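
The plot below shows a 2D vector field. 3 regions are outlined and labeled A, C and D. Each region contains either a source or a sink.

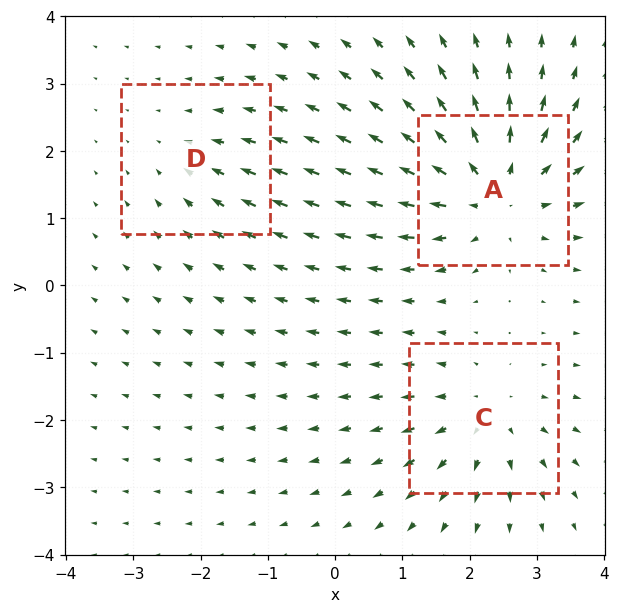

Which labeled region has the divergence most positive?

A

Divergence at each region's feature centre — A: about +5, C: about +3, D: about -2. Region A is most positive.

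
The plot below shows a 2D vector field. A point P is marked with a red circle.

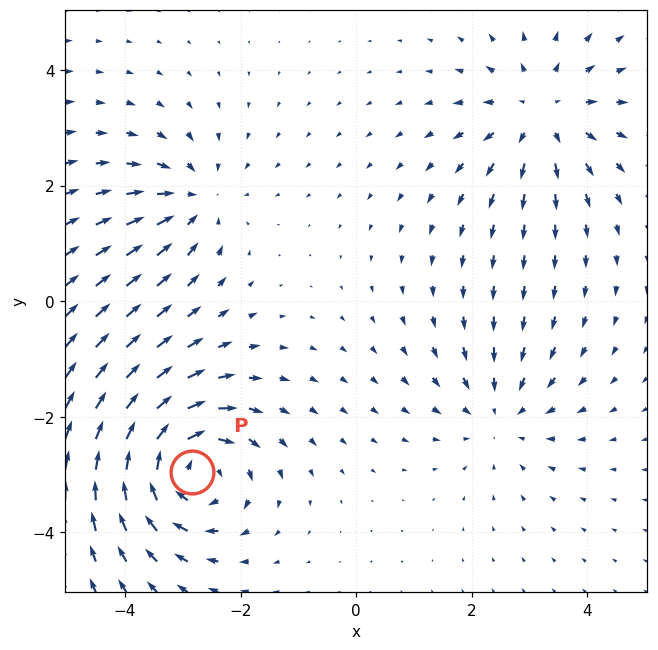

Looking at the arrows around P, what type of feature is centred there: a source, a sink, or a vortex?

vortex

At P (-2.8, -3.0) the arrows circulate clockwise. Divergence ≈0, curl about -5 — near-zero divergence with nonzero curl is a vortex.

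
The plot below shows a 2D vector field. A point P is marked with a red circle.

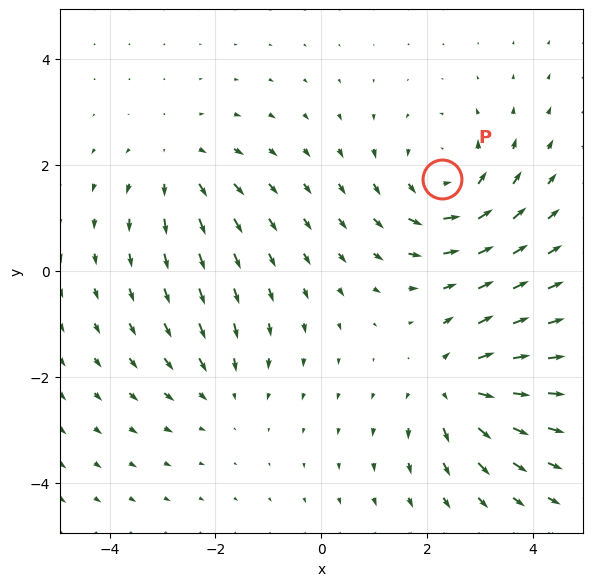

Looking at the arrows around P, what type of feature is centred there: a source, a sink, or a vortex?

vortex

At P (2.3, 1.7) the arrows circulate counterclockwise. Divergence ≈0, curl about +5 — near-zero divergence with nonzero curl is a vortex.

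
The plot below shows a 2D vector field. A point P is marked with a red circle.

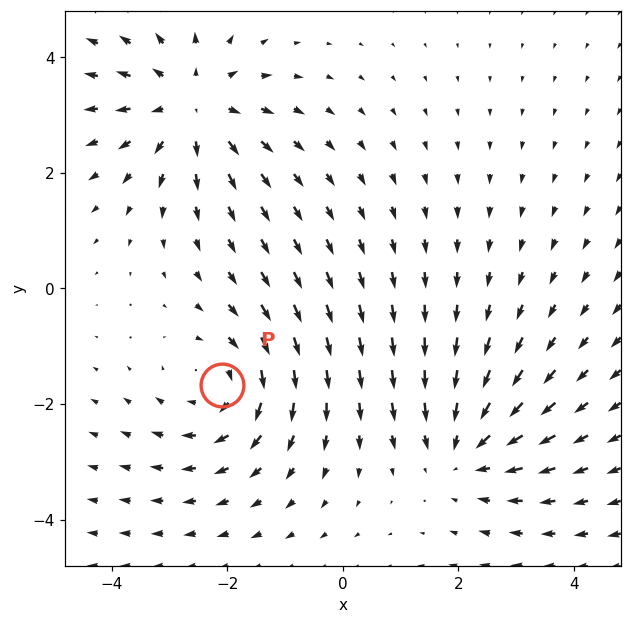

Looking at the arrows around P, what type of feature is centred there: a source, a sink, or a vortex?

At P (-2.1, -1.7) the arrows circulate clockwise. Divergence ≈0, curl about -3 — near-zero divergence with nonzero curl is a vortex.

vortex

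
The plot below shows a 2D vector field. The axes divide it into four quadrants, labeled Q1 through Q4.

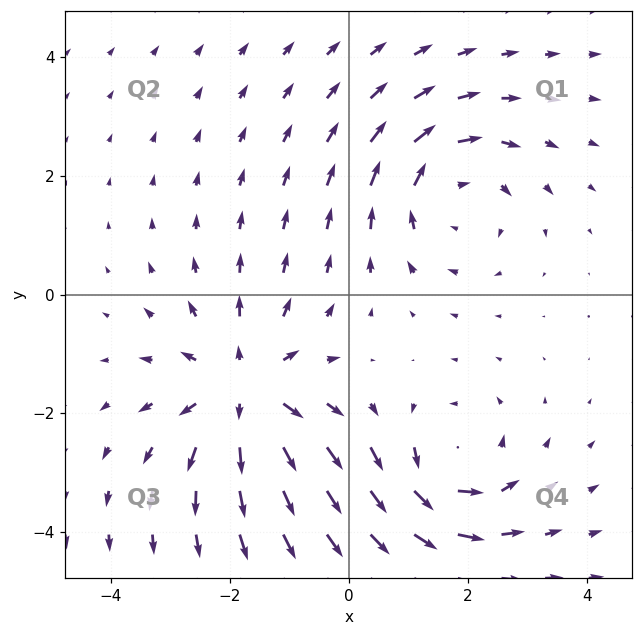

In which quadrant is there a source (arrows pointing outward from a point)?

The source sits at approximately (-1.8, -1.6), which lies in quadrant Q3. The divergence there is about +5, positive as expected for a source.

Q3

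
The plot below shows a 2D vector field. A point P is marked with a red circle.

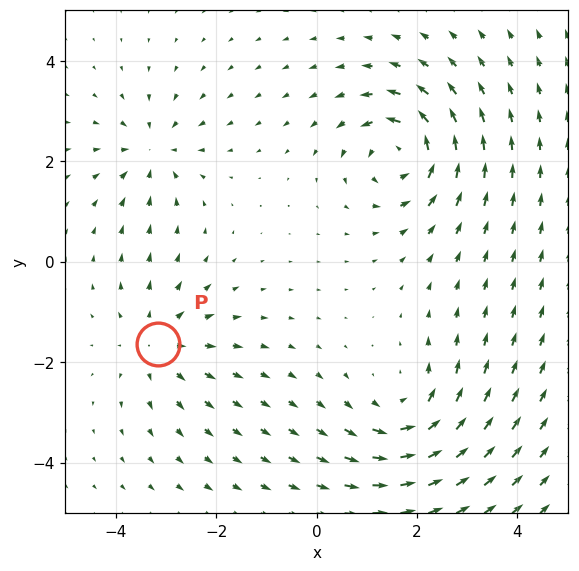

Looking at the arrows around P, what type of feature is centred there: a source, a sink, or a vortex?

At P (-3.2, -1.6) the arrows spread outward. Divergence about +3, curl ≈0 — positive divergence with near-zero curl is a source.

source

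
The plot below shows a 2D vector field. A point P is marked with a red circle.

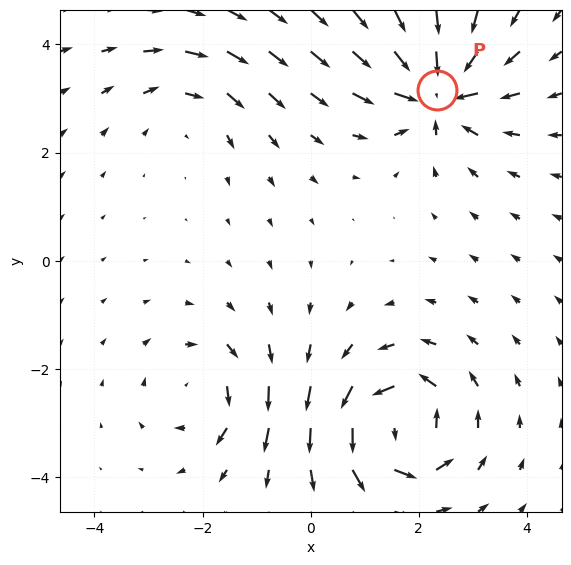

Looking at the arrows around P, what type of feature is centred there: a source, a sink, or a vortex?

At P (2.3, 3.1) the arrows converge inward. Divergence about -7, curl ≈0 — negative divergence with near-zero curl is a sink.

sink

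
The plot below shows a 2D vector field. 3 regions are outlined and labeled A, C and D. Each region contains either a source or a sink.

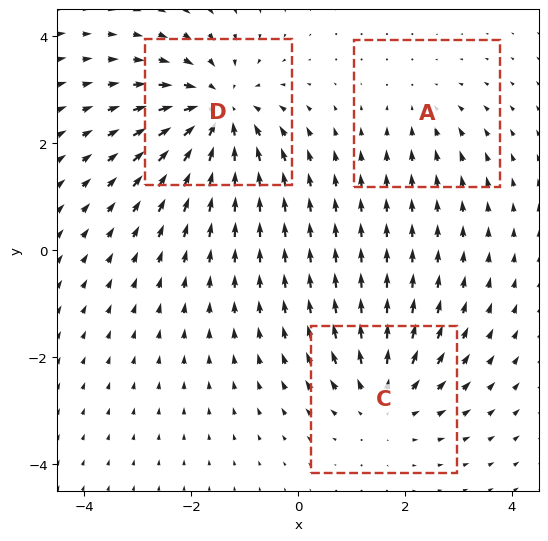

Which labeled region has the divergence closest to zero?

Divergence at each region's feature centre — A: about -2, C: about +3, D: about -5. Region A is closest to zero.

A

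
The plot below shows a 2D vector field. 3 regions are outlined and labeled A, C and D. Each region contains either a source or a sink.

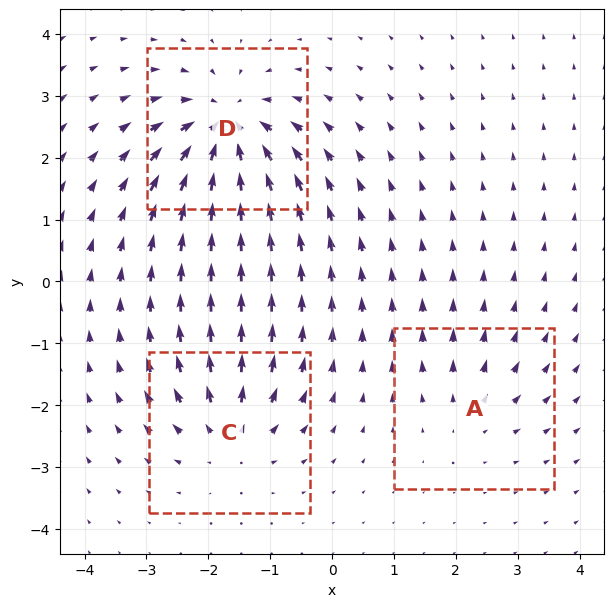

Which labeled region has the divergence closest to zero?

A

Divergence at each region's feature centre — A: about +2, C: about +4, D: about -6. Region A is closest to zero.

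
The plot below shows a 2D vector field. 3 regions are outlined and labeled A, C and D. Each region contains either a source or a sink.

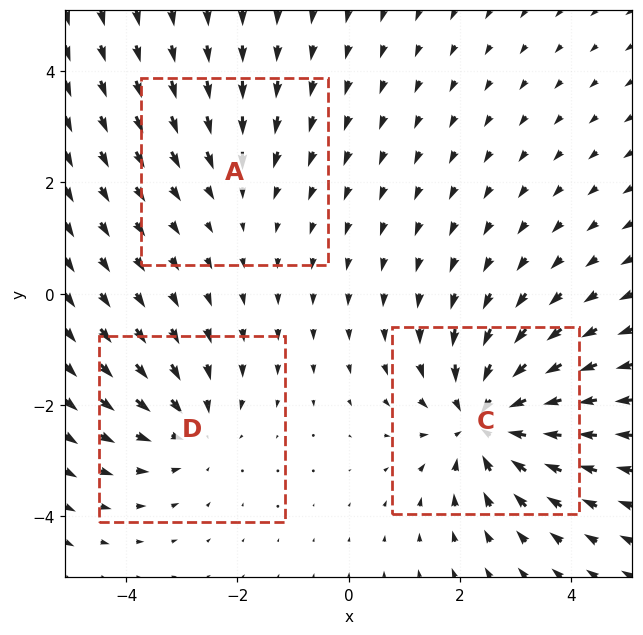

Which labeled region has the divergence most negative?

C

Divergence at each region's feature centre — A: about -2, C: about -5, D: about -3. Region C is most negative.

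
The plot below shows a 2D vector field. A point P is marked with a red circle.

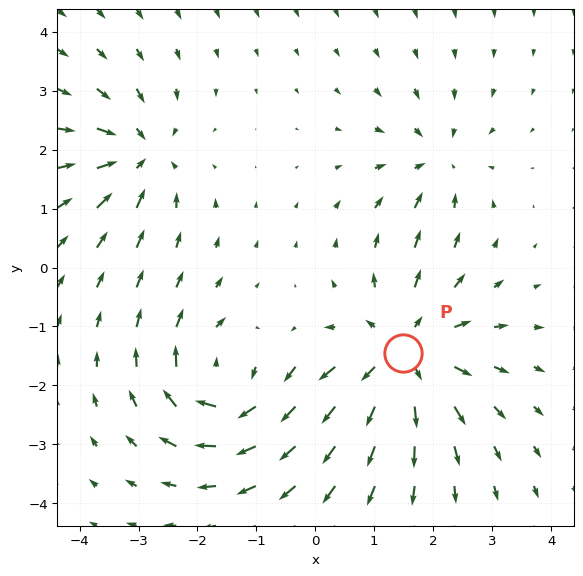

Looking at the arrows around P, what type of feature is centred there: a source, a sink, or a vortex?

At P (1.5, -1.5) the arrows spread outward. Divergence about +5, curl ≈0 — positive divergence with near-zero curl is a source.

source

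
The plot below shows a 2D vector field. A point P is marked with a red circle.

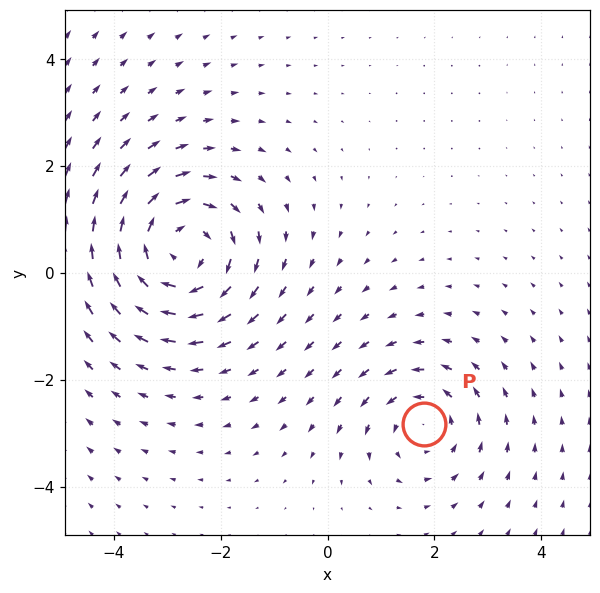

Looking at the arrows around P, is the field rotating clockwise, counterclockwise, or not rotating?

counterclockwise

Near P at (1.8, -2.8) the arrows circulate counterclockwise. The curl (z-component) there is about +3; positive curl means counterclockwise rotation.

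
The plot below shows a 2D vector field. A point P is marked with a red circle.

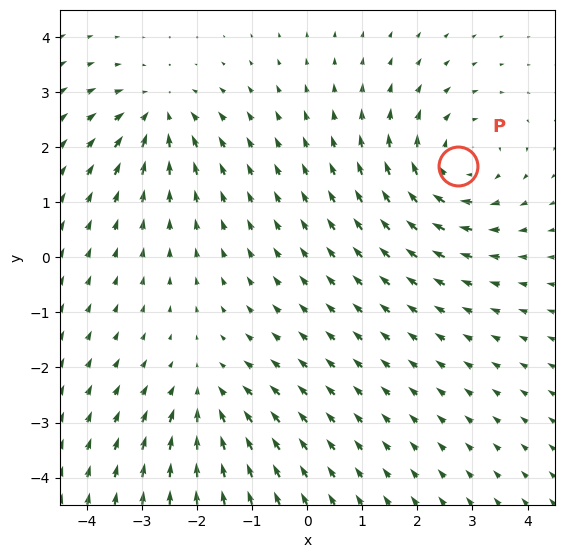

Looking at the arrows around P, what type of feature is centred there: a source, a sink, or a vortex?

At P (2.7, 1.7) the arrows circulate clockwise. Divergence ≈0, curl about -4 — near-zero divergence with nonzero curl is a vortex.

vortex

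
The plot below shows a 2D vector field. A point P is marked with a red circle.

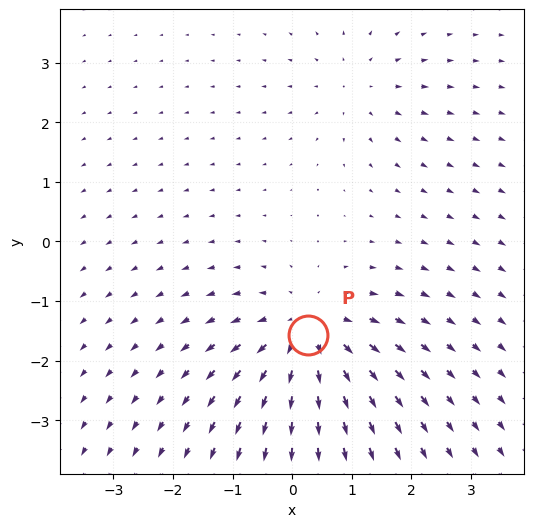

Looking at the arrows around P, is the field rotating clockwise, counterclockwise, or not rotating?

Near P at (0.3, -1.6) the arrows show no circulation. The curl there is ≈0.

not rotating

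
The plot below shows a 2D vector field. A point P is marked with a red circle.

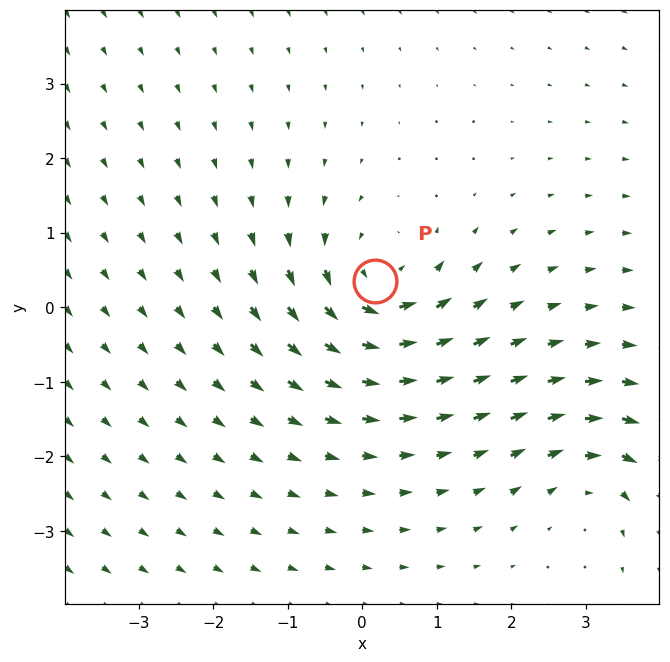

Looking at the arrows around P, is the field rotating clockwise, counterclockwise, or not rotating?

counterclockwise

Near P at (0.2, 0.4) the arrows circulate counterclockwise. The curl (z-component) there is about +4; positive curl means counterclockwise rotation.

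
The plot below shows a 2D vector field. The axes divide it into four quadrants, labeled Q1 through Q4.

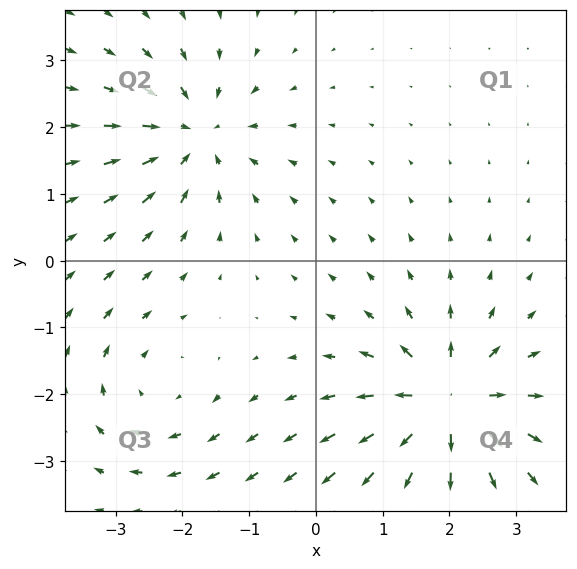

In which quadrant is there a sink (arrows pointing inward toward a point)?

The sink sits at approximately (-1.8, 1.9), which lies in quadrant Q2. The divergence there is about -4, negative as expected for a sink.

Q2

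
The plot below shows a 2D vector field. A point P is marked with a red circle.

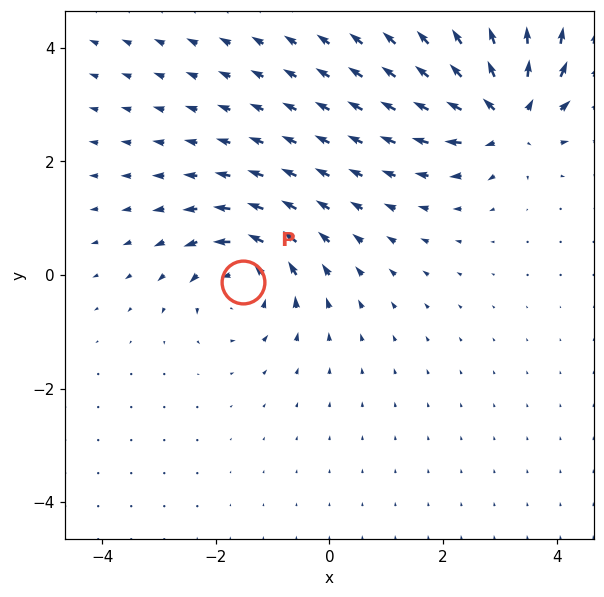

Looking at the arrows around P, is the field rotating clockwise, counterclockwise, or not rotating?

Near P at (-1.5, -0.1) the arrows circulate counterclockwise. The curl (z-component) there is about +4; positive curl means counterclockwise rotation.

counterclockwise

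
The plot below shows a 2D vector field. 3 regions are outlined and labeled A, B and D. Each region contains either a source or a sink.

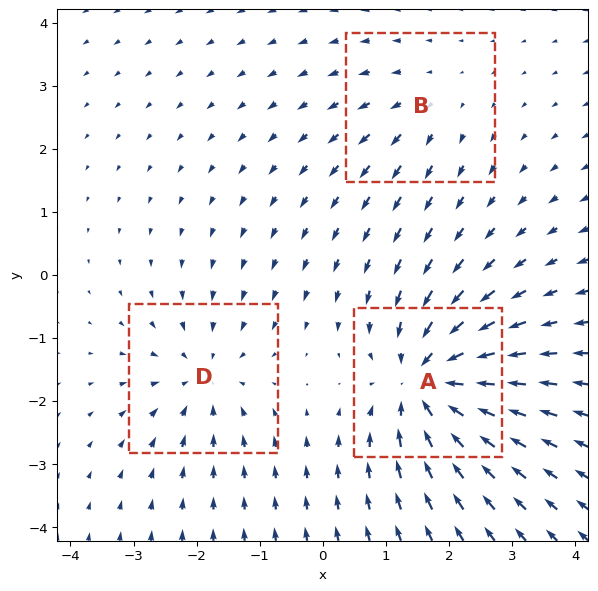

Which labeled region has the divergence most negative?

Divergence at each region's feature centre — A: about -6, B: about +2, D: about -3. Region A is most negative.

A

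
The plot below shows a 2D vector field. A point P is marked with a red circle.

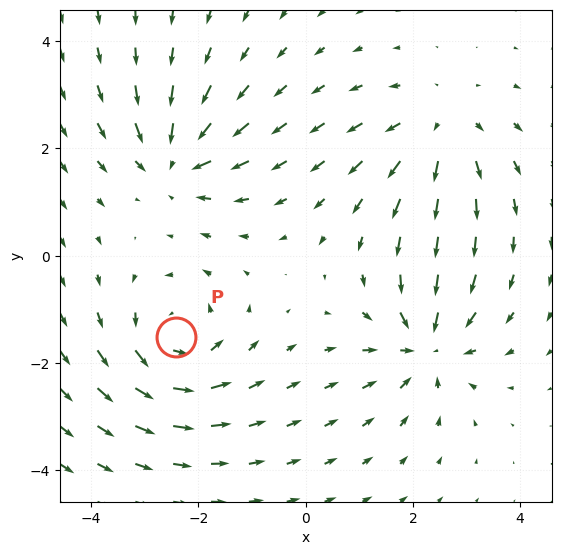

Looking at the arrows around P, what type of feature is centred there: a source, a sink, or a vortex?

At P (-2.4, -1.5) the arrows circulate counterclockwise. Divergence ≈0, curl about +4 — near-zero divergence with nonzero curl is a vortex.

vortex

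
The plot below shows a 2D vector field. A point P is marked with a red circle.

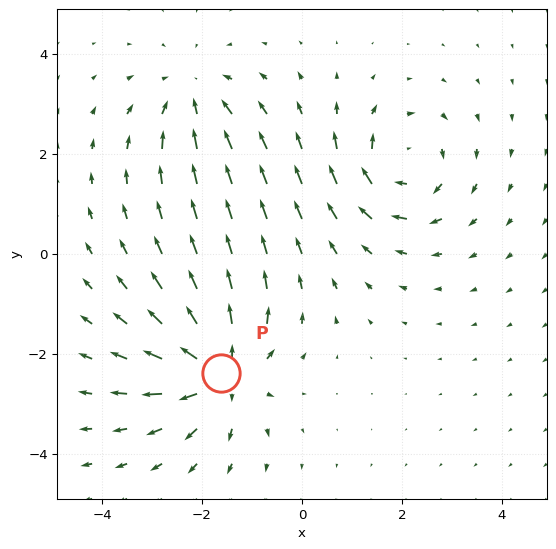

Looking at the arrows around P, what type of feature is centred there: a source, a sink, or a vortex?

At P (-1.6, -2.4) the arrows spread outward. Divergence about +6, curl ≈0 — positive divergence with near-zero curl is a source.

source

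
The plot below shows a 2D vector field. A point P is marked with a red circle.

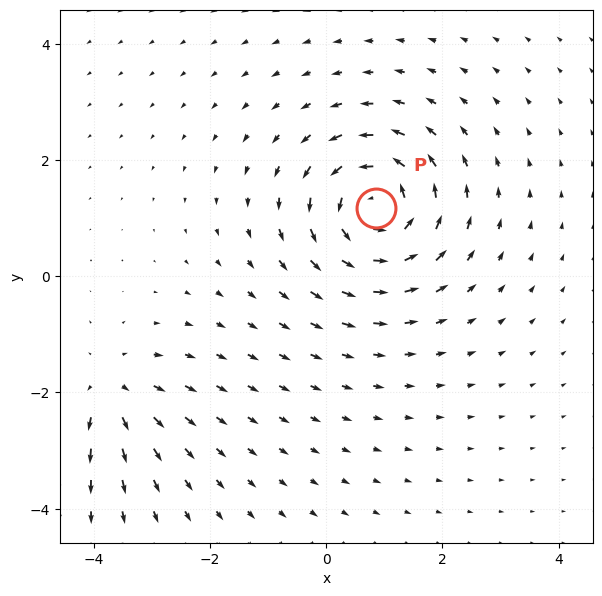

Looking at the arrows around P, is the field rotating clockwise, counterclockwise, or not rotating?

Near P at (0.9, 1.2) the arrows circulate counterclockwise. The curl (z-component) there is about +6; positive curl means counterclockwise rotation.

counterclockwise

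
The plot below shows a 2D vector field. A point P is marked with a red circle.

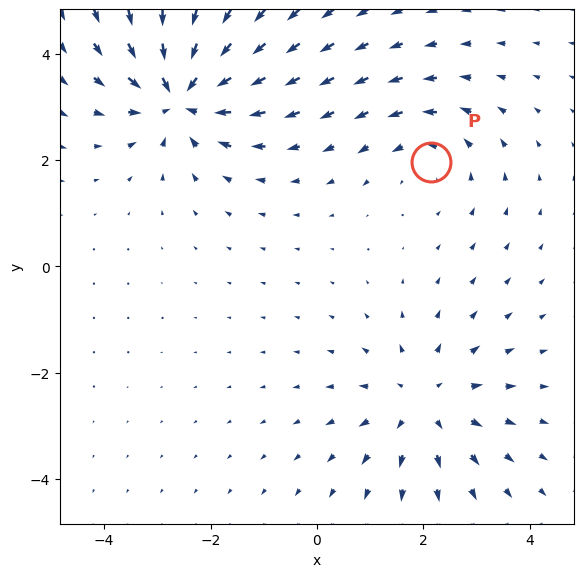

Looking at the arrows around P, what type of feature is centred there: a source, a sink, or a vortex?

At P (2.2, 2.0) the arrows circulate counterclockwise. Divergence ≈0, curl about +2 — near-zero divergence with nonzero curl is a vortex.

vortex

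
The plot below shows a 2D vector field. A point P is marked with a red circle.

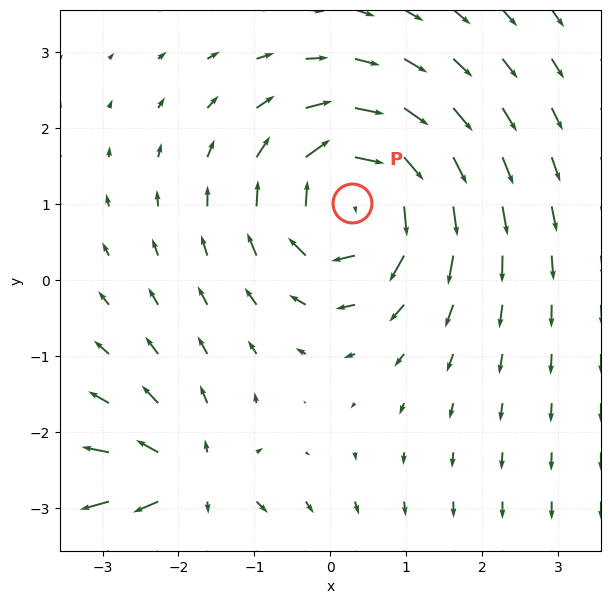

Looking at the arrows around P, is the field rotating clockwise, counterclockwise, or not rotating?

clockwise

Near P at (0.3, 1.0) the arrows circulate clockwise. The curl (z-component) there is about -6; negative curl means clockwise rotation.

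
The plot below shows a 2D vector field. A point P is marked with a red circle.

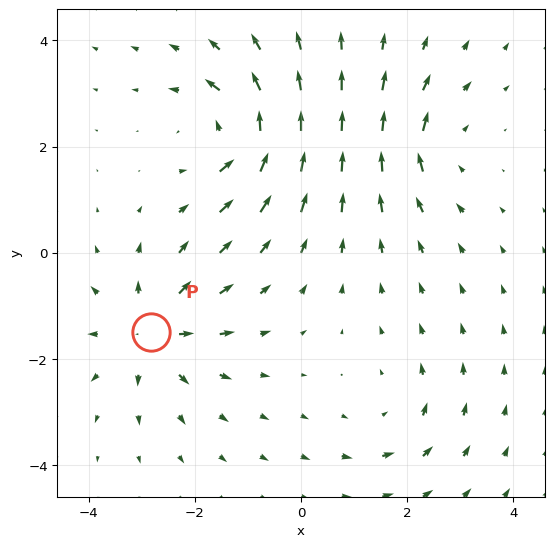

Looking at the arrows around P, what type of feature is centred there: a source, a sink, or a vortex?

At P (-2.8, -1.5) the arrows spread outward. Divergence about +5, curl ≈0 — positive divergence with near-zero curl is a source.

source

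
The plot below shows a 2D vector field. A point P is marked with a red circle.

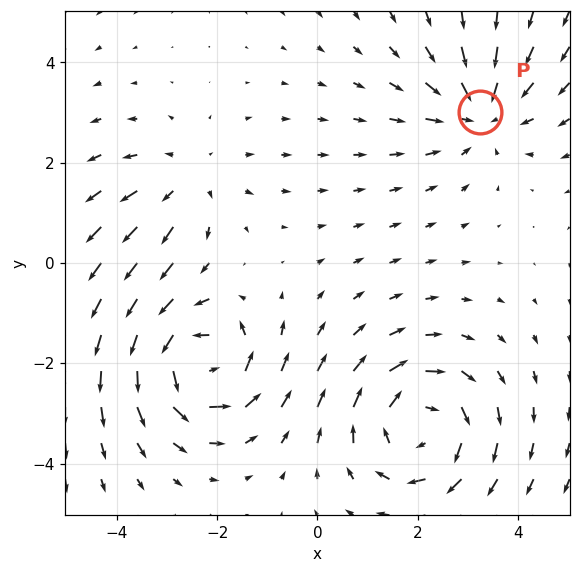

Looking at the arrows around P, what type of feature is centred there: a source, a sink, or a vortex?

At P (3.2, 3.0) the arrows converge inward. Divergence about -3, curl ≈0 — negative divergence with near-zero curl is a sink.

sink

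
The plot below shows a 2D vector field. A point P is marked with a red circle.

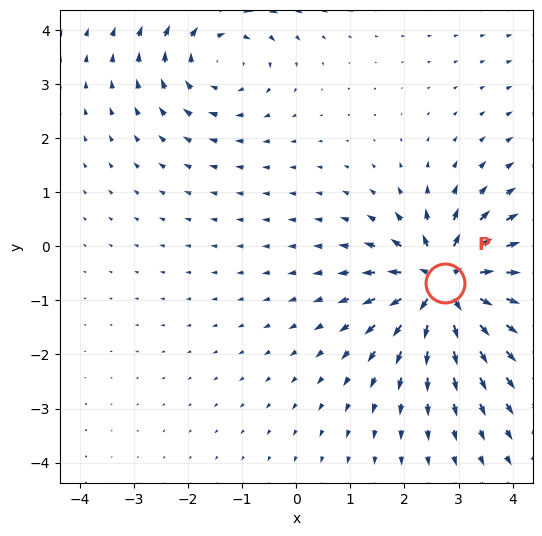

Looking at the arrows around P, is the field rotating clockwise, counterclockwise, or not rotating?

Near P at (2.7, -0.7) the arrows show no circulation. The curl there is ≈0.

not rotating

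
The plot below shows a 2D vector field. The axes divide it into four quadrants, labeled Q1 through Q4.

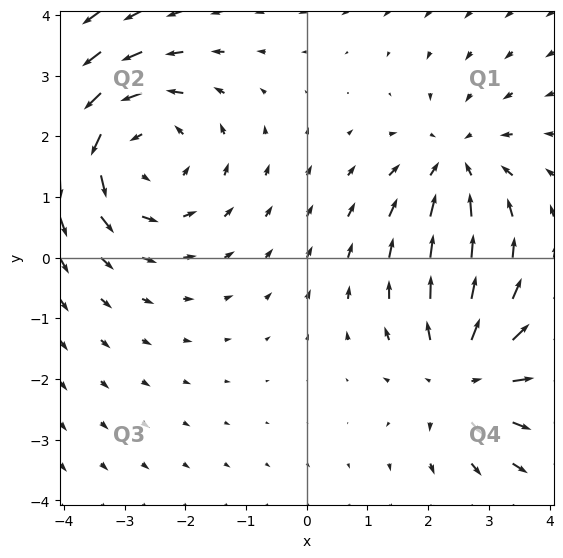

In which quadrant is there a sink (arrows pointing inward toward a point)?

Q1

The sink sits at approximately (2.5, 1.6), which lies in quadrant Q1. The divergence there is about -3, negative as expected for a sink.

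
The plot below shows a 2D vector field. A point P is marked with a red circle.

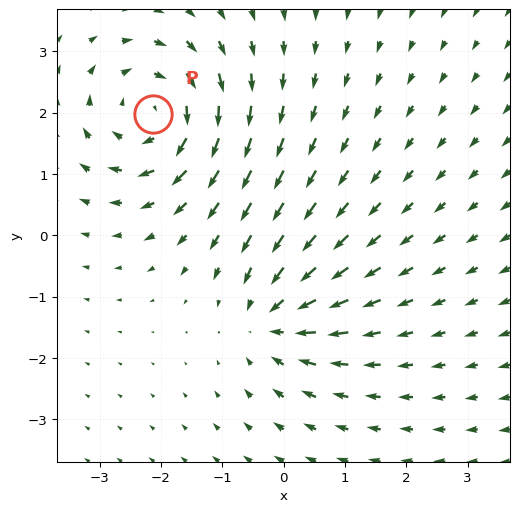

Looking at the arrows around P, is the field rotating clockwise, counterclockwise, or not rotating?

Near P at (-2.1, 2.0) the arrows circulate clockwise. The curl (z-component) there is about -4; negative curl means clockwise rotation.

clockwise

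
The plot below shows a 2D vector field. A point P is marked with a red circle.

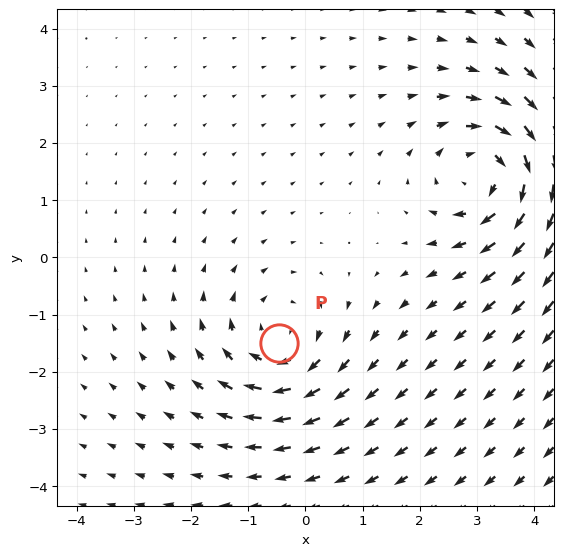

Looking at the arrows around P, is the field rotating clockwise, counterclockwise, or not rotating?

Near P at (-0.5, -1.5) the arrows circulate clockwise. The curl (z-component) there is about -4; negative curl means clockwise rotation.

clockwise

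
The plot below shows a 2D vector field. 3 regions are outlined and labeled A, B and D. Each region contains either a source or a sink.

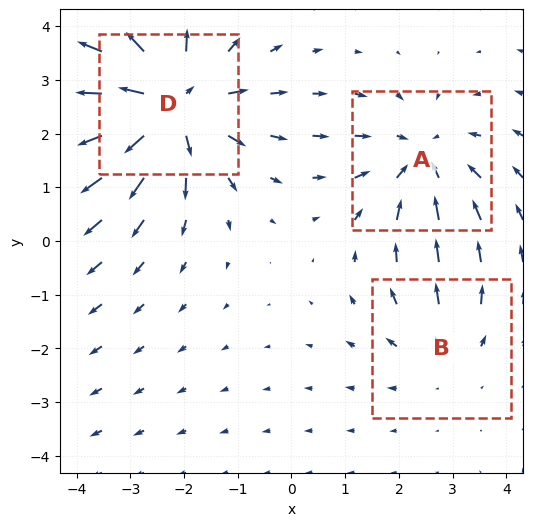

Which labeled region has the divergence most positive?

Divergence at each region's feature centre — A: about -3, B: about +2, D: about +5. Region D is most positive.

D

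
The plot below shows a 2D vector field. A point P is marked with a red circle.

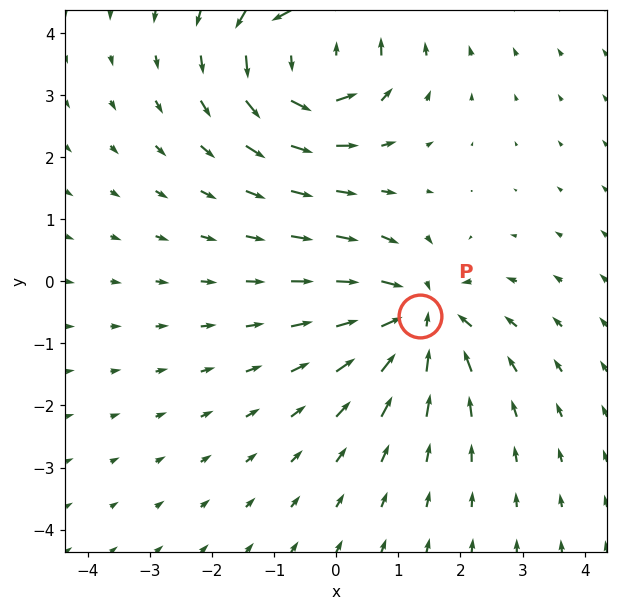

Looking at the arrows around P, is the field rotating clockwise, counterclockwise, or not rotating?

Near P at (1.4, -0.6) the arrows show no circulation. The curl there is ≈0.

not rotating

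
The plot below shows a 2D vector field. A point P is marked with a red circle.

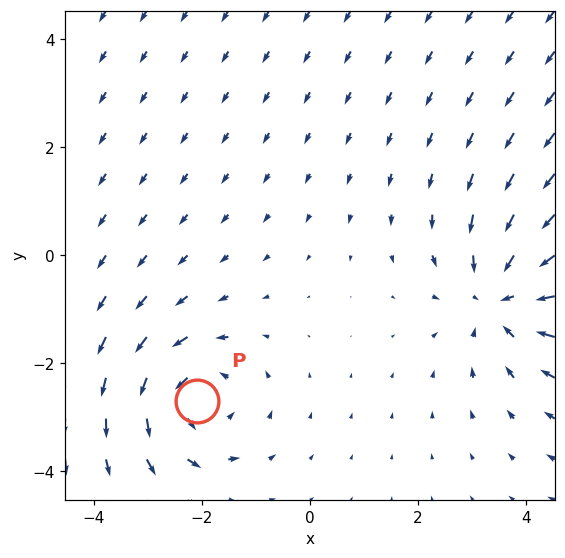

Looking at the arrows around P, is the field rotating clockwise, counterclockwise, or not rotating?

Near P at (-2.1, -2.7) the arrows circulate counterclockwise. The curl (z-component) there is about +4; positive curl means counterclockwise rotation.

counterclockwise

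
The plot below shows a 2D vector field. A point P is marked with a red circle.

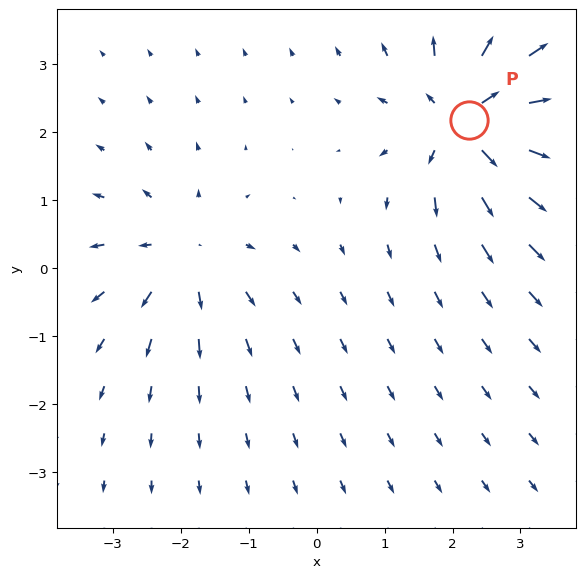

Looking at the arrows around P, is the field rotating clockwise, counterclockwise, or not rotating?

Near P at (2.2, 2.2) the arrows show no circulation. The curl there is ≈0.

not rotating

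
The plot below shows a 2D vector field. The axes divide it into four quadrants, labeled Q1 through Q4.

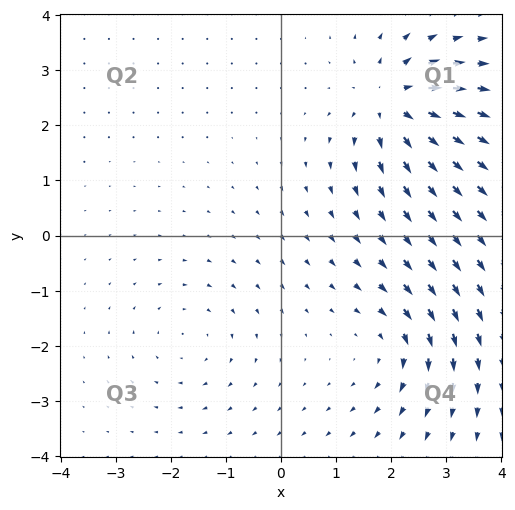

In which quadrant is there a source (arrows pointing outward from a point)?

The source sits at approximately (2.0, 2.4), which lies in quadrant Q1. The divergence there is about +6, positive as expected for a source.

Q1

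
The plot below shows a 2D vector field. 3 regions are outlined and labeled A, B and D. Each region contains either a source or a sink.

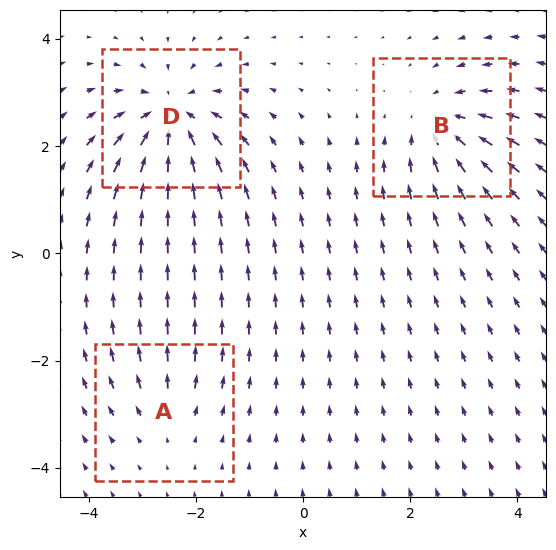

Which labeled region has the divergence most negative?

Divergence at each region's feature centre — A: about +2, B: about -4, D: about -5. Region D is most negative.

D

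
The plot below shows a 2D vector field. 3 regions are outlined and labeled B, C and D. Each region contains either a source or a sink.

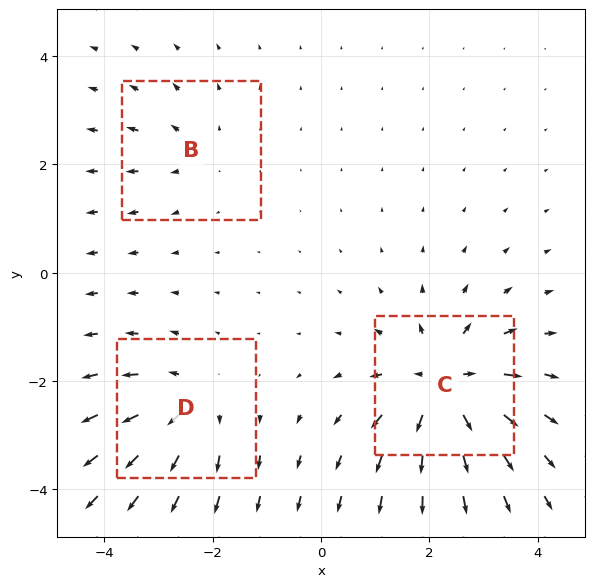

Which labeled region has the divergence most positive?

Divergence at each region's feature centre — B: about +2, C: about +6, D: about +3. Region C is most positive.

C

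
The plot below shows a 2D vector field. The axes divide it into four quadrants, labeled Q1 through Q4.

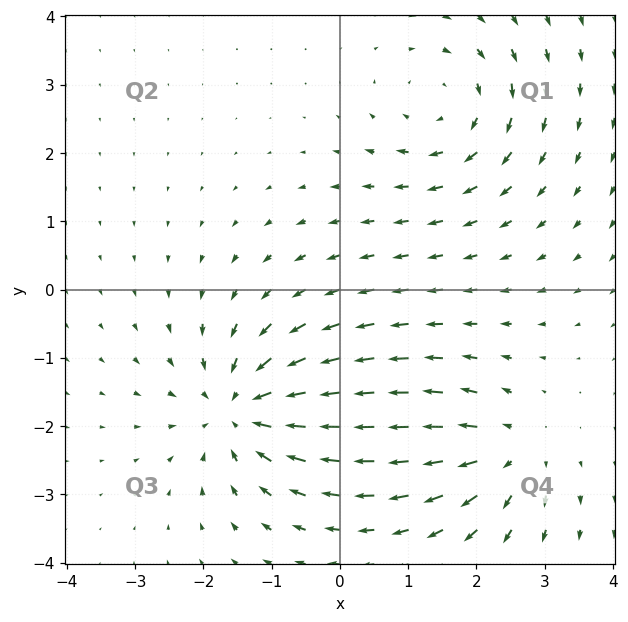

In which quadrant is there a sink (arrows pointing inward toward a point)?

Q3

The sink sits at approximately (-1.4, -1.8), which lies in quadrant Q3. The divergence there is about -5, negative as expected for a sink.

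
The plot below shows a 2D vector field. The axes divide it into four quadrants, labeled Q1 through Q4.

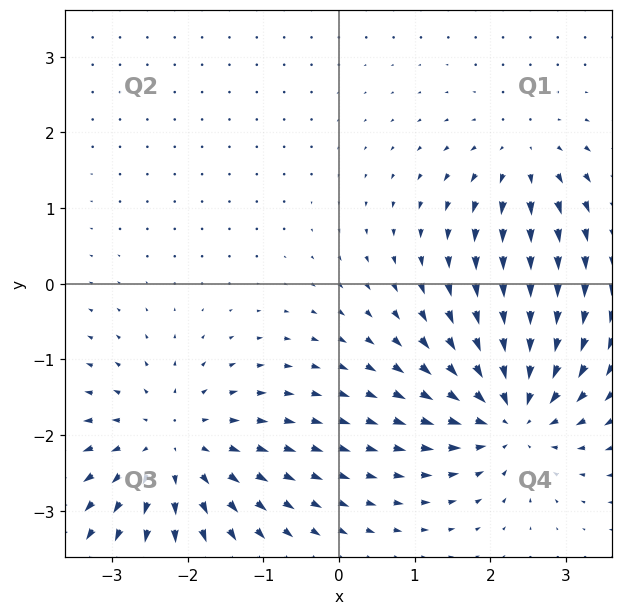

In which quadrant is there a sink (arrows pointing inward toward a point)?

The sink sits at approximately (2.3, -1.7), which lies in quadrant Q4. The divergence there is about -6, negative as expected for a sink.

Q4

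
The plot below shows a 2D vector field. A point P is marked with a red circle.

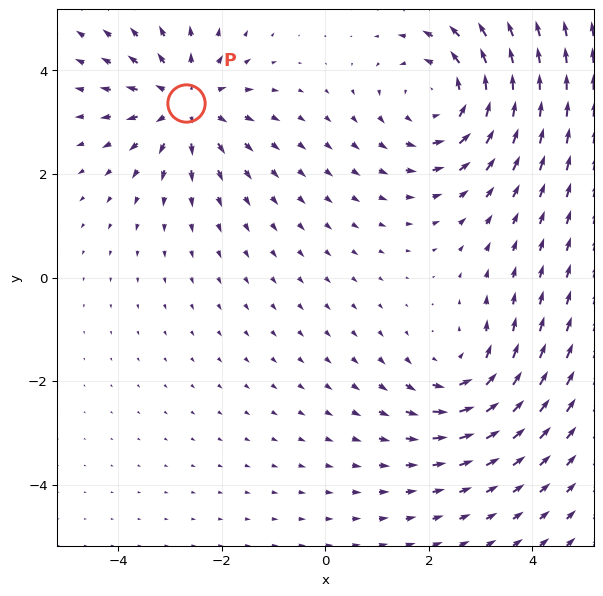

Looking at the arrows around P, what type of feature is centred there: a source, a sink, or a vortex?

source

At P (-2.7, 3.4) the arrows spread outward. Divergence about +3, curl ≈0 — positive divergence with near-zero curl is a source.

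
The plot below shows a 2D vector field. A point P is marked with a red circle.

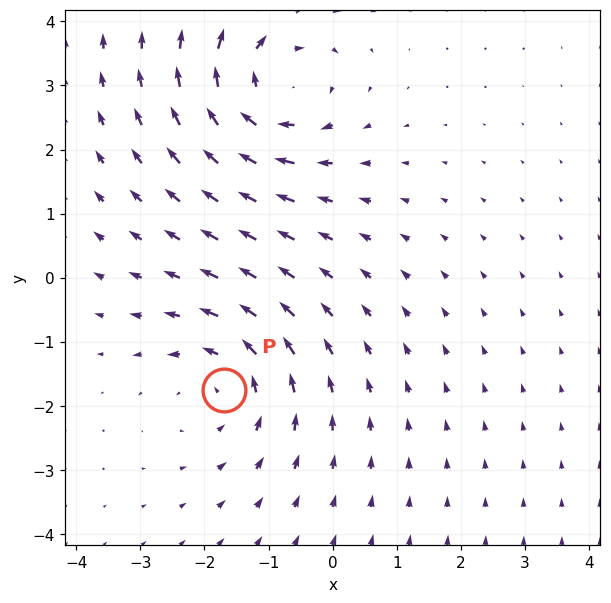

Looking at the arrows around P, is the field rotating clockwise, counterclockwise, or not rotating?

counterclockwise

Near P at (-1.7, -1.8) the arrows circulate counterclockwise. The curl (z-component) there is about +3; positive curl means counterclockwise rotation.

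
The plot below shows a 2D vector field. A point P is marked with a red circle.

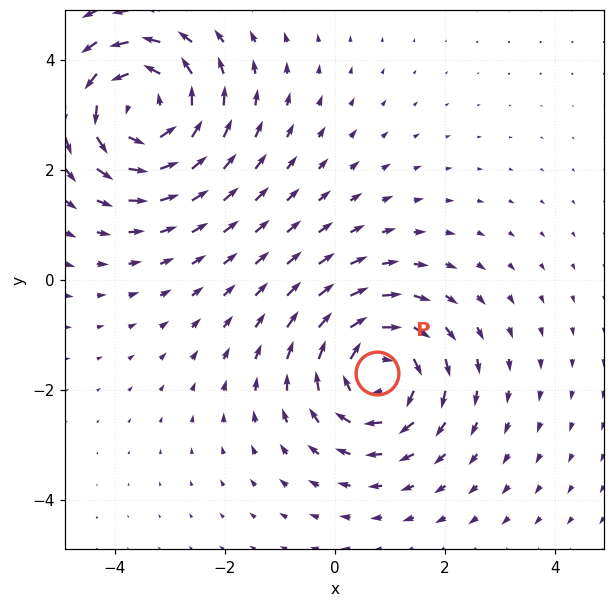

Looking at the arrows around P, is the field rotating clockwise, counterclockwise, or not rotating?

Near P at (0.8, -1.7) the arrows circulate clockwise. The curl (z-component) there is about -4; negative curl means clockwise rotation.

clockwise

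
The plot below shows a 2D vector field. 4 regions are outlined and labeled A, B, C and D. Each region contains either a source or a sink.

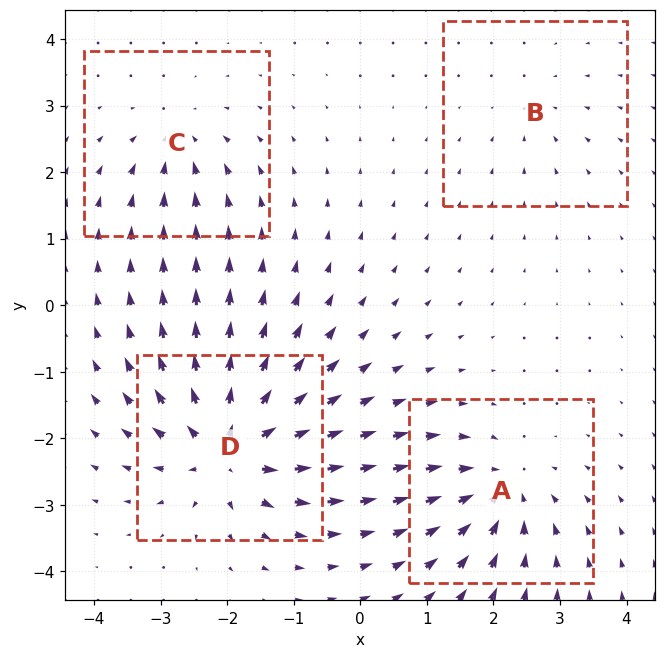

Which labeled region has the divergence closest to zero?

B

Divergence at each region's feature centre — A: about -6, B: about -3, C: about -4, D: about +9. Region B is closest to zero.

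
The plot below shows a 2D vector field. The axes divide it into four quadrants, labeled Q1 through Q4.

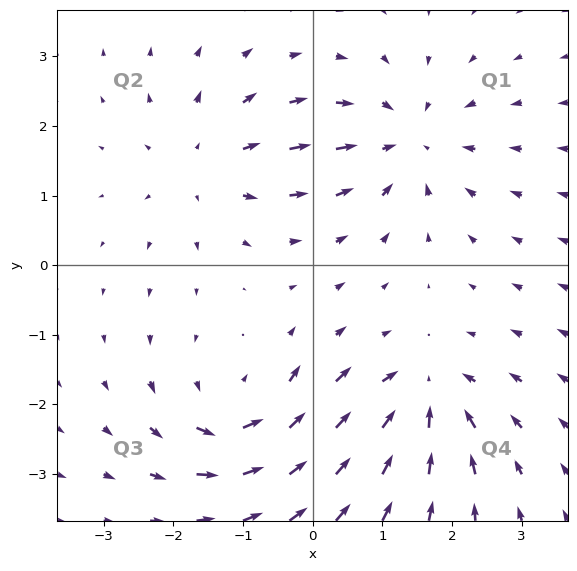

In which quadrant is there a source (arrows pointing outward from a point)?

Q2

The source sits at approximately (-1.5, 1.4), which lies in quadrant Q2. The divergence there is about +4, positive as expected for a source.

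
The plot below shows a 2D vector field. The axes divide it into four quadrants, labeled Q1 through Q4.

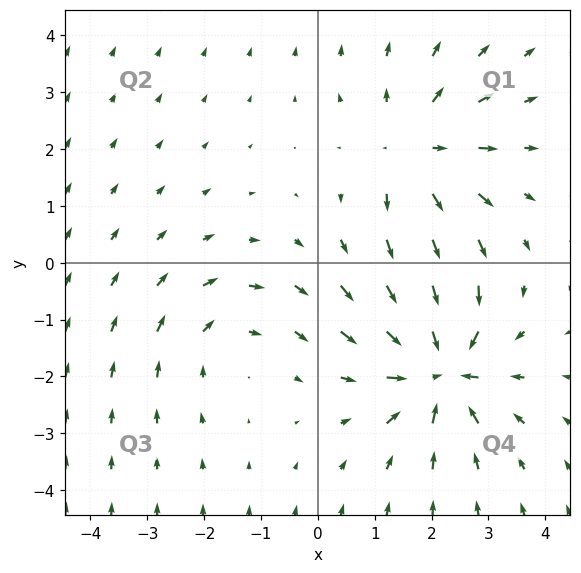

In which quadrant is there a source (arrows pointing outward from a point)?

The source sits at approximately (1.7, 2.0), which lies in quadrant Q1. The divergence there is about +3, positive as expected for a source.

Q1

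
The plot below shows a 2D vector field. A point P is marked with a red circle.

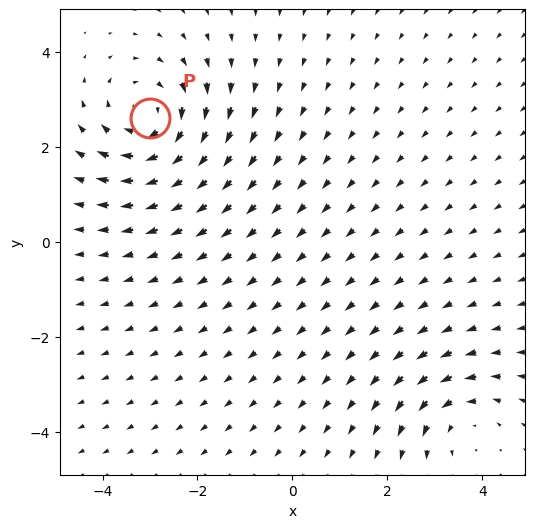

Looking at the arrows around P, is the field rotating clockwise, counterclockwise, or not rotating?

clockwise

Near P at (-3.0, 2.6) the arrows circulate clockwise. The curl (z-component) there is about -4; negative curl means clockwise rotation.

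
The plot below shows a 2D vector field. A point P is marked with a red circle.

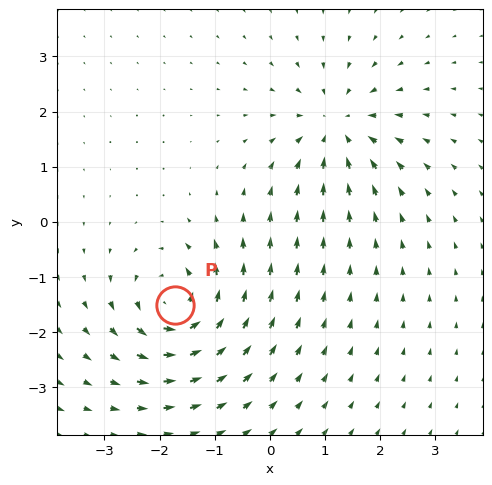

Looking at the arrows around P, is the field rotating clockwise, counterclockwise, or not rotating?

counterclockwise

Near P at (-1.7, -1.5) the arrows circulate counterclockwise. The curl (z-component) there is about +7; positive curl means counterclockwise rotation.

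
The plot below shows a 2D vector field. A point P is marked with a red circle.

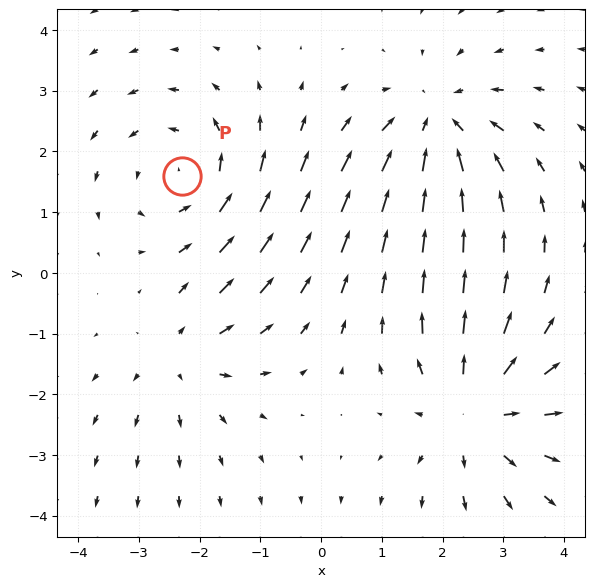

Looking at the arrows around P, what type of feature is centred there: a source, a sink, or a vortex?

vortex

At P (-2.3, 1.6) the arrows circulate counterclockwise. Divergence ≈0, curl about +4 — near-zero divergence with nonzero curl is a vortex.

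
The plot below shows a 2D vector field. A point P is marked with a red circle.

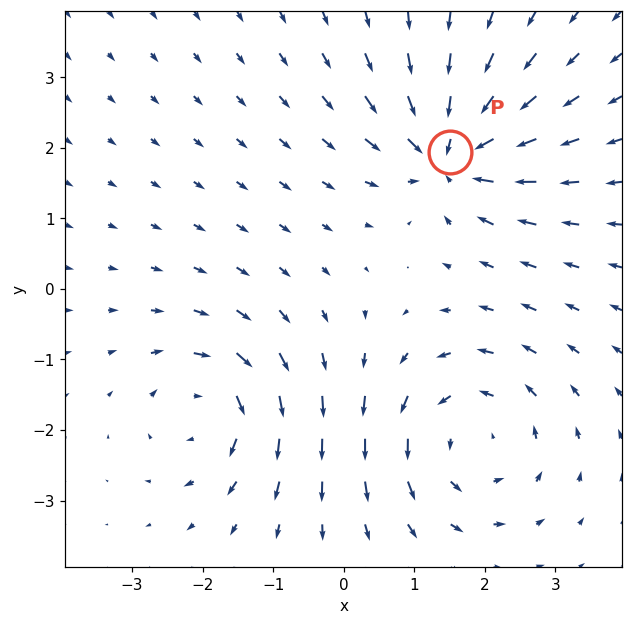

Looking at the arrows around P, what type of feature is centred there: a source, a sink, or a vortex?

At P (1.5, 1.9) the arrows converge inward. Divergence about -6, curl ≈0 — negative divergence with near-zero curl is a sink.

sink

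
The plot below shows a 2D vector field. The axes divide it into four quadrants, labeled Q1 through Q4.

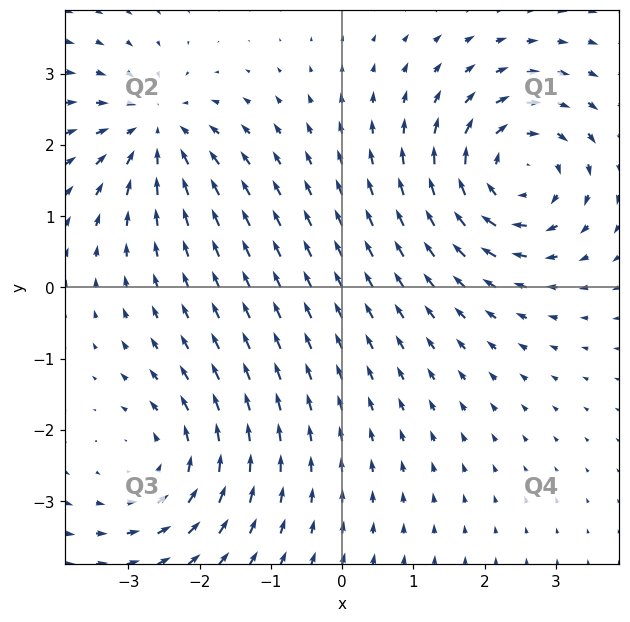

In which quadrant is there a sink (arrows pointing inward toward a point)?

The sink sits at approximately (-2.6, 2.2), which lies in quadrant Q2. The divergence there is about -4, negative as expected for a sink.

Q2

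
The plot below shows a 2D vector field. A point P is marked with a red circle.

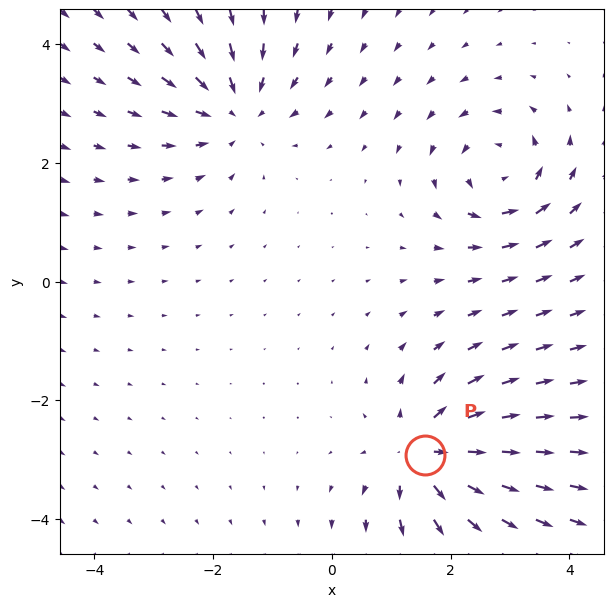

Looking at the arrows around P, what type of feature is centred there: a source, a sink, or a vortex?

source

At P (1.6, -2.9) the arrows spread outward. Divergence about +6, curl ≈0 — positive divergence with near-zero curl is a source.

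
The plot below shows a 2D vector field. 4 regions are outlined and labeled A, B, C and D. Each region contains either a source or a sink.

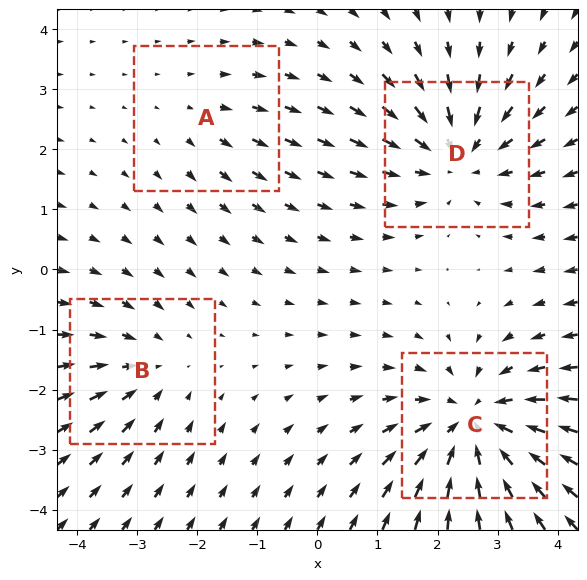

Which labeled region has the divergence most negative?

Divergence at each region's feature centre — A: about +2, B: about -3, C: about -6, D: about -5. Region C is most negative.

C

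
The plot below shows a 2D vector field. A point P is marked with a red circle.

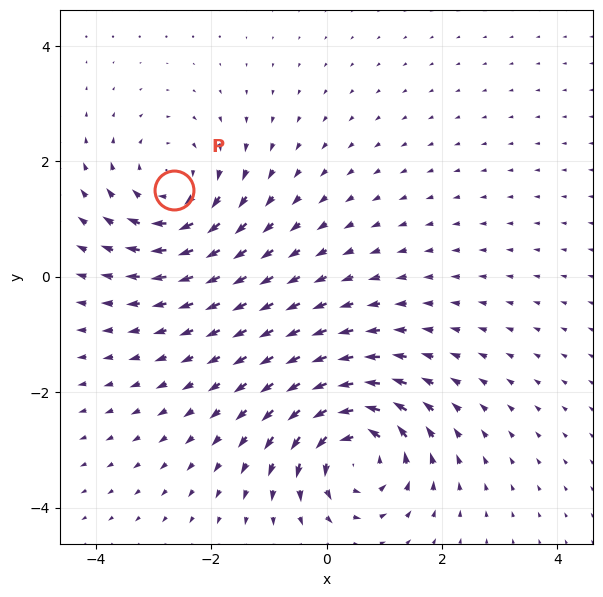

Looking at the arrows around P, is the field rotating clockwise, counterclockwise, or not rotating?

Near P at (-2.7, 1.5) the arrows circulate clockwise. The curl (z-component) there is about -4; negative curl means clockwise rotation.

clockwise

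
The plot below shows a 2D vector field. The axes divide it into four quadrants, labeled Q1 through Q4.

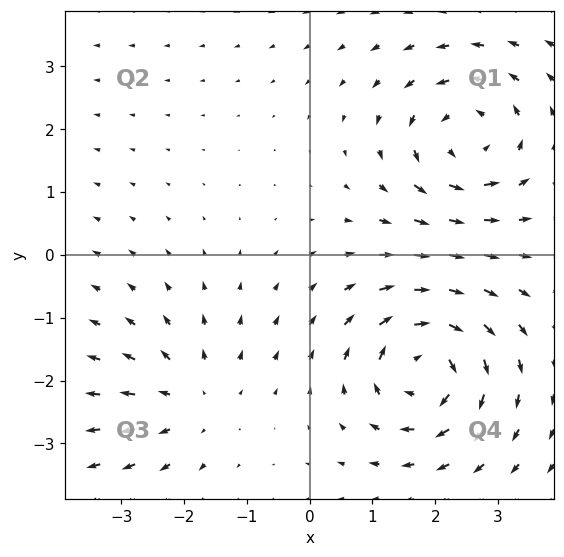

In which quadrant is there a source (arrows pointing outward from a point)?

Q3

The source sits at approximately (-1.9, -2.3), which lies in quadrant Q3. The divergence there is about +3, positive as expected for a source.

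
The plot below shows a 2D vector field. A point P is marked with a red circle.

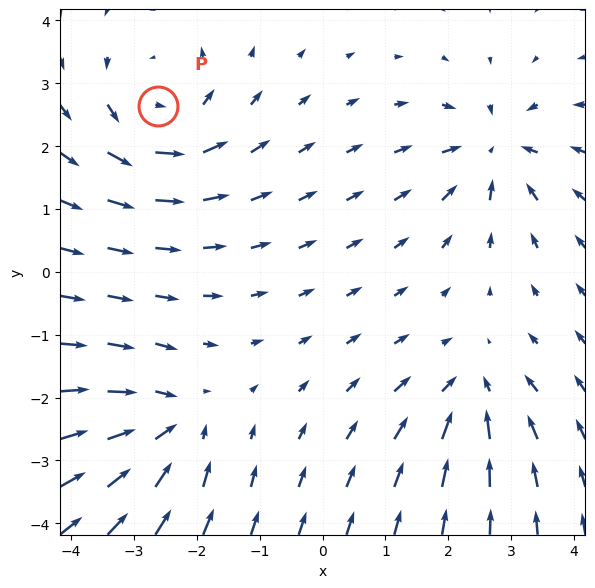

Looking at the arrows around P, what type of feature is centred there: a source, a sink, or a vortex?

vortex

At P (-2.6, 2.6) the arrows circulate counterclockwise. Divergence ≈0, curl about +4 — near-zero divergence with nonzero curl is a vortex.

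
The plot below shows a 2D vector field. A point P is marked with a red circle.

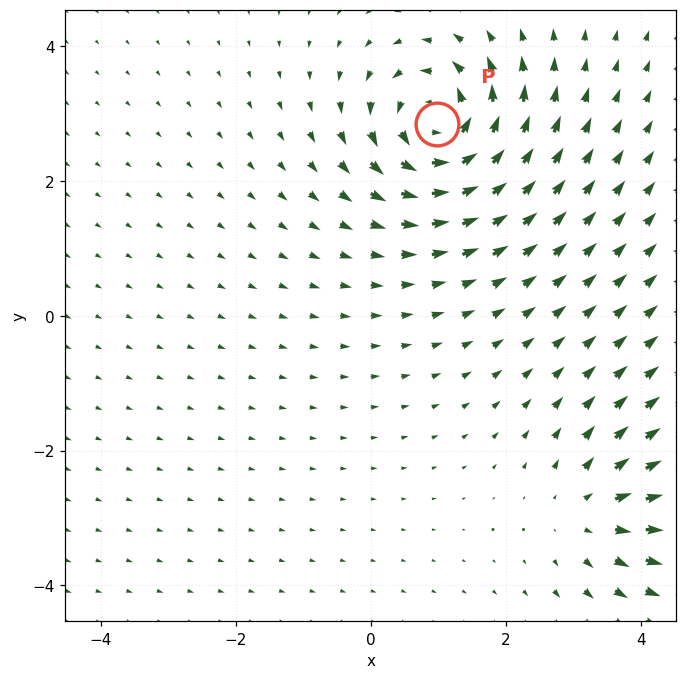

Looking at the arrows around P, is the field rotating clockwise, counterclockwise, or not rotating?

Near P at (1.0, 2.8) the arrows circulate counterclockwise. The curl (z-component) there is about +6; positive curl means counterclockwise rotation.

counterclockwise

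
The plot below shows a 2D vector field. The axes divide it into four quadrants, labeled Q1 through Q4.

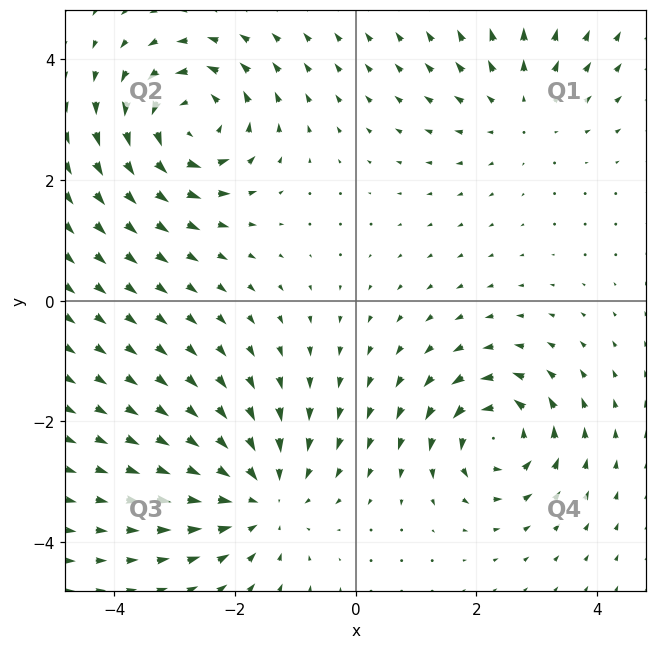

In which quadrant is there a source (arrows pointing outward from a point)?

Q1

The source sits at approximately (2.7, 3.2), which lies in quadrant Q1. The divergence there is about +3, positive as expected for a source.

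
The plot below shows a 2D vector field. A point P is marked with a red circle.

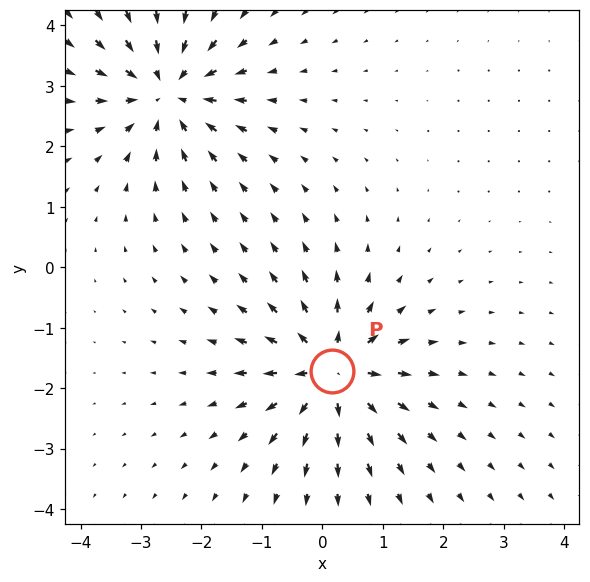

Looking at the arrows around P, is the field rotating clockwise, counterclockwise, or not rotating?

not rotating

Near P at (0.2, -1.7) the arrows show no circulation. The curl there is ≈0.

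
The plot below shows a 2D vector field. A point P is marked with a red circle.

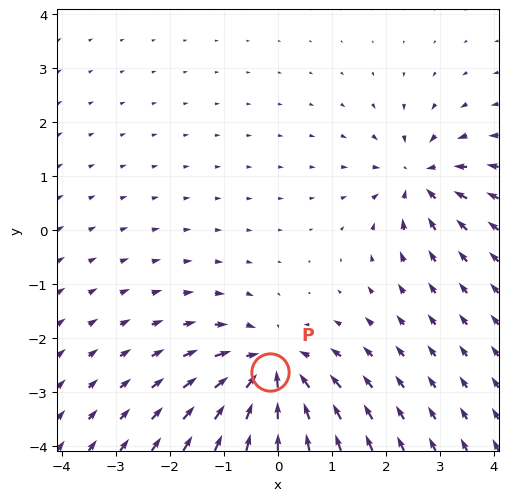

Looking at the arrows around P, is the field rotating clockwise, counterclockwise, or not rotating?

Near P at (-0.1, -2.6) the arrows show no circulation. The curl there is ≈0.

not rotating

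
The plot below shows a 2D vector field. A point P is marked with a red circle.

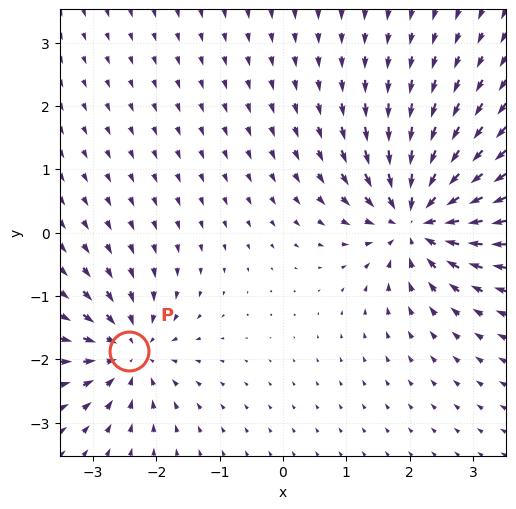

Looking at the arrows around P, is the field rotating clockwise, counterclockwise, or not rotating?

not rotating

Near P at (-2.4, -1.9) the arrows show no circulation. The curl there is ≈0.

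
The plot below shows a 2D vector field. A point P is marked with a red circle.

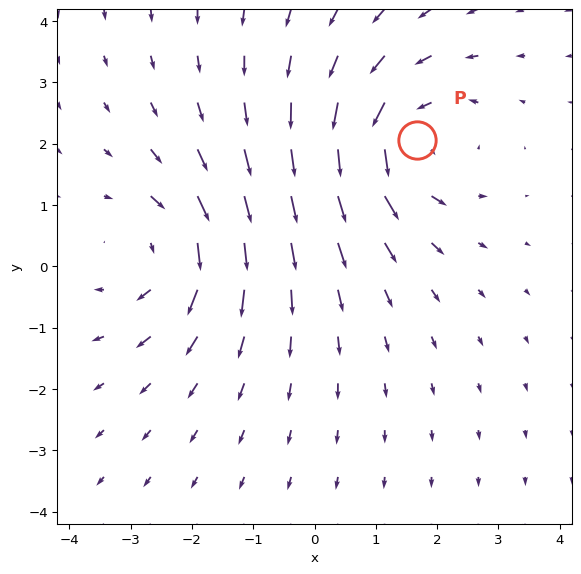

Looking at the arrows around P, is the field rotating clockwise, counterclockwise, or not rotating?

Near P at (1.7, 2.1) the arrows circulate counterclockwise. The curl (z-component) there is about +4; positive curl means counterclockwise rotation.

counterclockwise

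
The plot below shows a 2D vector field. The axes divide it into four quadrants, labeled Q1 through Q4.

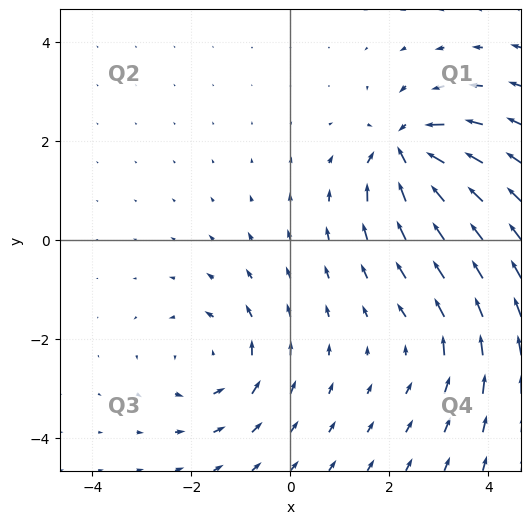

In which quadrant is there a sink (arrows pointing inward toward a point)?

The sink sits at approximately (2.3, 1.8), which lies in quadrant Q1. The divergence there is about -7, negative as expected for a sink.

Q1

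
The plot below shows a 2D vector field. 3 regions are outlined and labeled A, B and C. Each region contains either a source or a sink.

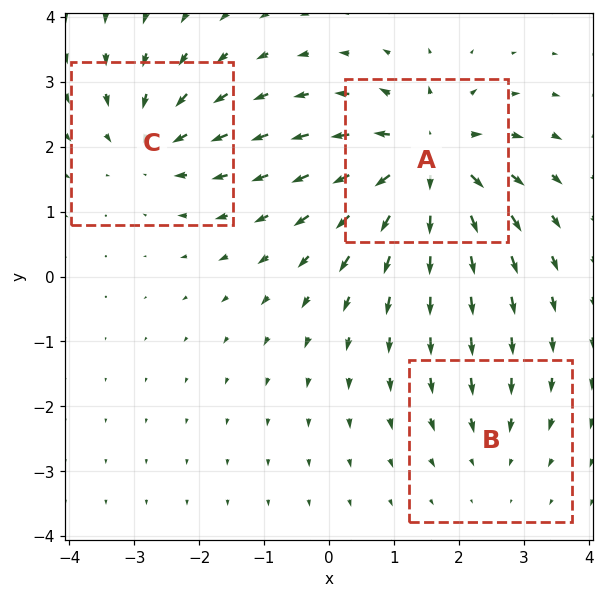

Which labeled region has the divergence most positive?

A

Divergence at each region's feature centre — A: about +6, B: about -2, C: about -3. Region A is most positive.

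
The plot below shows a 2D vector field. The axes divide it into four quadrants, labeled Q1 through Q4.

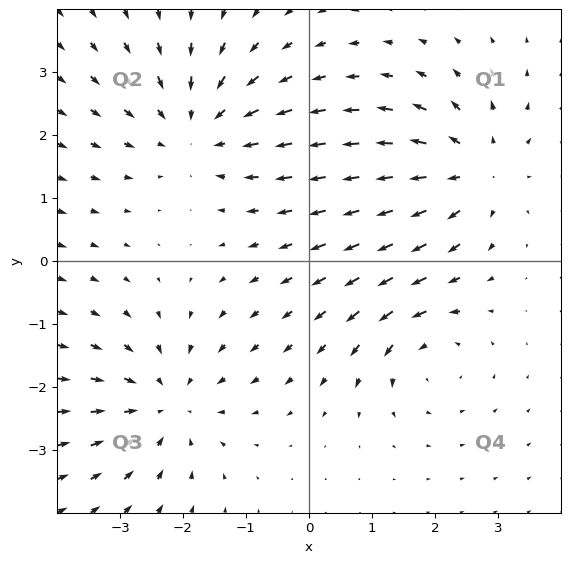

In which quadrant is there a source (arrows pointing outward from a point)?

The source sits at approximately (2.6, 1.4), which lies in quadrant Q1. The divergence there is about +4, positive as expected for a source.

Q1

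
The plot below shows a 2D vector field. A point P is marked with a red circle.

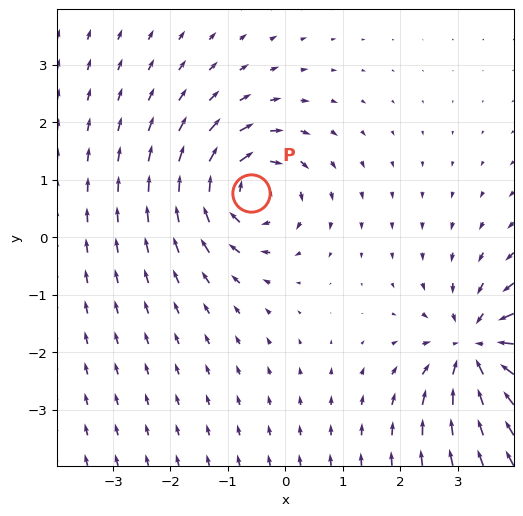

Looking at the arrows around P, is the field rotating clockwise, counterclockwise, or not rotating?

clockwise

Near P at (-0.6, 0.8) the arrows circulate clockwise. The curl (z-component) there is about -4; negative curl means clockwise rotation.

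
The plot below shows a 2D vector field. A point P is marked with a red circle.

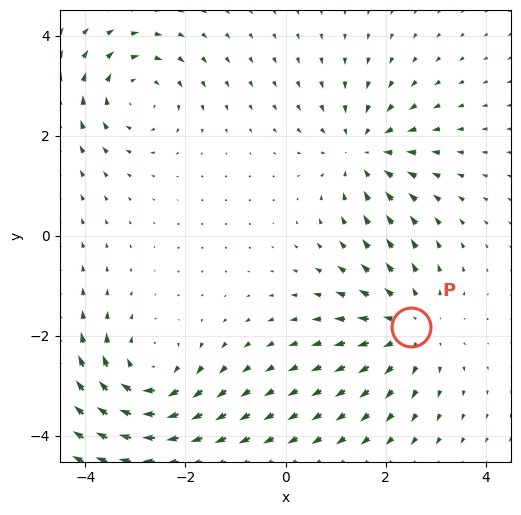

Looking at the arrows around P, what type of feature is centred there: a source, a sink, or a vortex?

At P (2.5, -1.8) the arrows spread outward. Divergence about +3, curl ≈0 — positive divergence with near-zero curl is a source.

source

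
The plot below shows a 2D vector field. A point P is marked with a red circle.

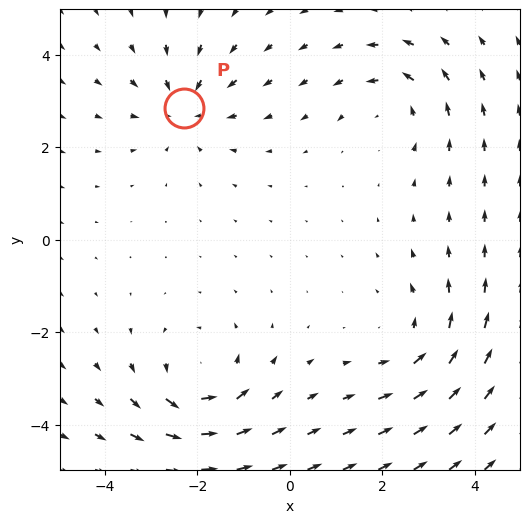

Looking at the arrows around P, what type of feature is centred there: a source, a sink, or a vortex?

At P (-2.3, 2.8) the arrows converge inward. Divergence about -4, curl ≈0 — negative divergence with near-zero curl is a sink.

sink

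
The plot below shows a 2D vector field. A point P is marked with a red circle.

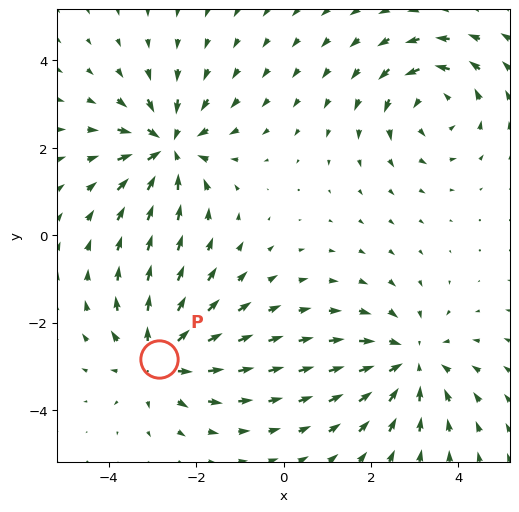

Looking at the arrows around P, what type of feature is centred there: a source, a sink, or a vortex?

At P (-2.9, -2.8) the arrows spread outward. Divergence about +5, curl ≈0 — positive divergence with near-zero curl is a source.

source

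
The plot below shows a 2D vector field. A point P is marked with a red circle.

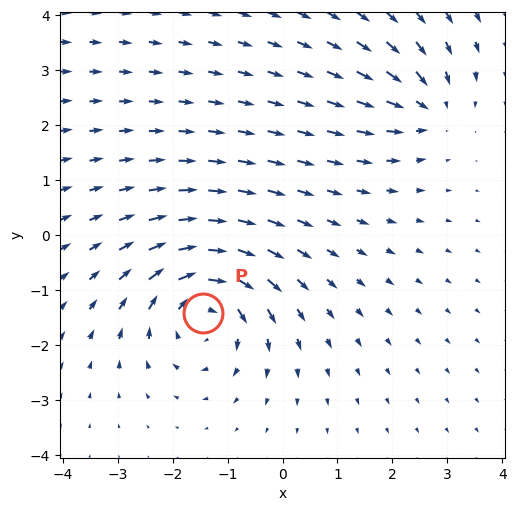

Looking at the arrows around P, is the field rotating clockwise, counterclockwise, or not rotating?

Near P at (-1.5, -1.4) the arrows circulate clockwise. The curl (z-component) there is about -5; negative curl means clockwise rotation.

clockwise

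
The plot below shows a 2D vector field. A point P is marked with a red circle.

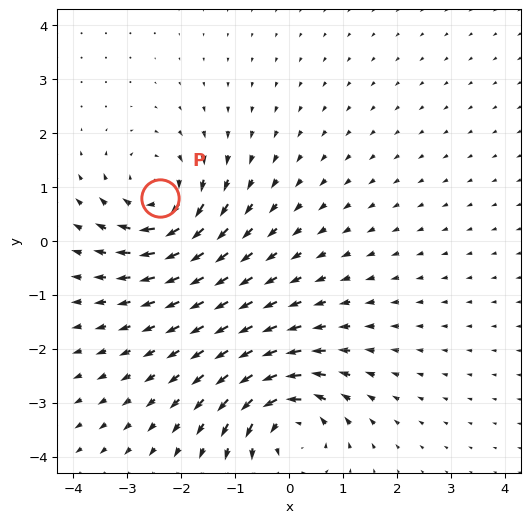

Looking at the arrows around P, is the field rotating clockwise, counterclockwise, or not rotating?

Near P at (-2.4, 0.8) the arrows circulate clockwise. The curl (z-component) there is about -3; negative curl means clockwise rotation.

clockwise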